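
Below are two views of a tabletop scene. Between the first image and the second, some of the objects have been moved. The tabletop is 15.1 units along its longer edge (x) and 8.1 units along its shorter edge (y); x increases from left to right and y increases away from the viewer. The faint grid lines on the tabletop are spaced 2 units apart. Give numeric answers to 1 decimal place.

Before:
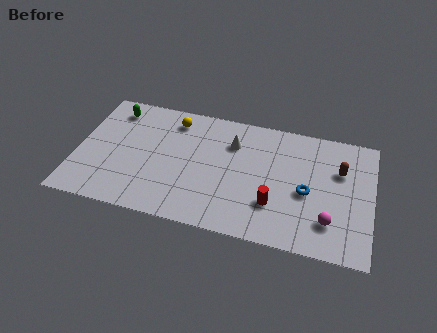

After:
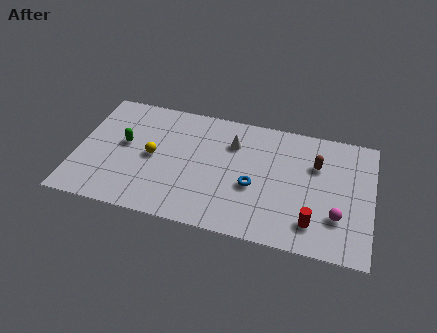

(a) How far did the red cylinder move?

2.1

The red cylinder moved from about (10.2, 2.4) to (12.2, 1.7), a distance of √(2.0² + 0.7²) ≈ 2.1.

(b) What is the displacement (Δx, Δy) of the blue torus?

(-2.7, -0.3)

The blue torus was at about (11.8, 3.6) and moved to about (9.1, 3.3).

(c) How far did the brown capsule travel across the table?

1.2

The brown capsule moved from about (13.4, 5.4) to (12.2, 5.5), a distance of √(1.2² + 0.1²) ≈ 1.2.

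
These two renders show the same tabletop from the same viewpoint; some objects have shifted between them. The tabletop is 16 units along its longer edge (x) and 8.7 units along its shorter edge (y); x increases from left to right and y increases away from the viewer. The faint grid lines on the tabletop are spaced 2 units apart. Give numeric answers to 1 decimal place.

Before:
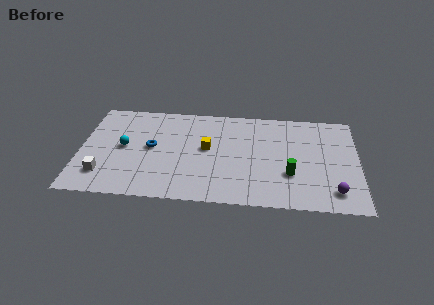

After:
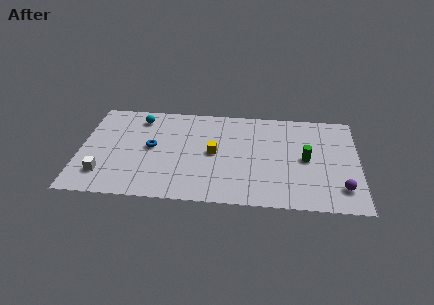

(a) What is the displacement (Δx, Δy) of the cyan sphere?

(0.8, 2.7)

The cyan sphere started near (2.5, 4.5) and ended near (3.3, 7.2).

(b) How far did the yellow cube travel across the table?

0.6

The yellow cube moved from about (7.3, 4.8) to (7.7, 4.4), a distance of √(0.4² + 0.4²) ≈ 0.6.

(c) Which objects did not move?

the white cube and the blue torus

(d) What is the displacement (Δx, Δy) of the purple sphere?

(0.4, 0.3)

From the two frames, the purple sphere sits at roughly (14.6, 1.6) before and (15.0, 1.9) after.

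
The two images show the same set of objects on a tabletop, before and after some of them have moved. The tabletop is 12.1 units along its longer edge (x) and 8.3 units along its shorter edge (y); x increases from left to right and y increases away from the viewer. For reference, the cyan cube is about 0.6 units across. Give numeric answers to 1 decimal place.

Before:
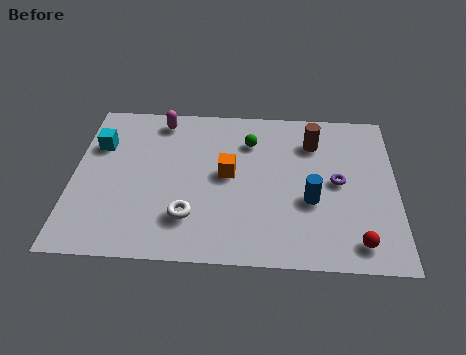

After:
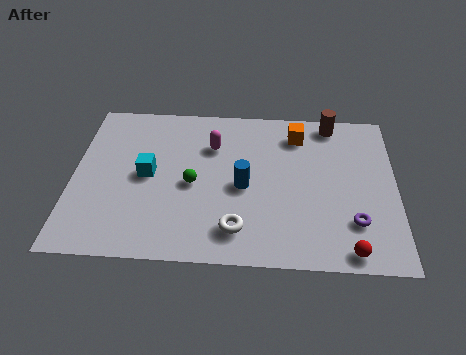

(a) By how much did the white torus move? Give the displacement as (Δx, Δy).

(1.8, -0.5)

The white torus was at about (4.4, 2.1) and moved to about (6.2, 1.6).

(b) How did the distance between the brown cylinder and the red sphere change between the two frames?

+1.3

They were about 5.3 units apart before and 6.6 after — 1.3 units further apart.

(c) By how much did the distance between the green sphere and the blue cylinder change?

-1.9

The distance was about 3.8 in the first image and 1.9 in the second, so they moved 1.9 units closer together.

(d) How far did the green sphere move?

3.2

The green sphere moved from about (6.6, 6.2) to (4.5, 3.8), a distance of √(2.1² + 2.4²) ≈ 3.2.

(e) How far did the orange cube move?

3.5

From (5.8, 4.4) to (8.4, 6.7), the orange cube covered √(2.6² + 2.3²) ≈ 3.5 units.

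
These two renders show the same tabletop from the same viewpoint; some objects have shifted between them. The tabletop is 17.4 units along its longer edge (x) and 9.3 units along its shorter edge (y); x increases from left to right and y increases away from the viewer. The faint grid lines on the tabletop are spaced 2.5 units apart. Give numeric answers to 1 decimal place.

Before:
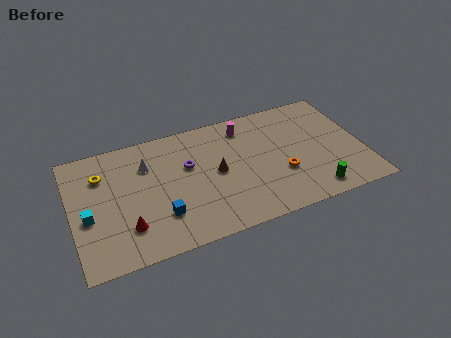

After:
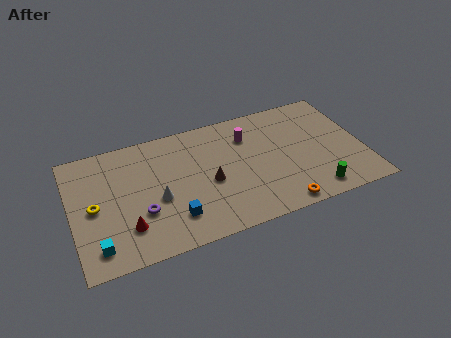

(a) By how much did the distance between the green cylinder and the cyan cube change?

-0.7

They were about 13.5 units apart before and 12.8 after — 0.7 units closer together.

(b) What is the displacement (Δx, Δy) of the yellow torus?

(-0.6, -2.3)

The yellow torus started near (1.9, 6.8) and ended near (1.3, 4.5).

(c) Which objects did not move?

the red cone and the green cylinder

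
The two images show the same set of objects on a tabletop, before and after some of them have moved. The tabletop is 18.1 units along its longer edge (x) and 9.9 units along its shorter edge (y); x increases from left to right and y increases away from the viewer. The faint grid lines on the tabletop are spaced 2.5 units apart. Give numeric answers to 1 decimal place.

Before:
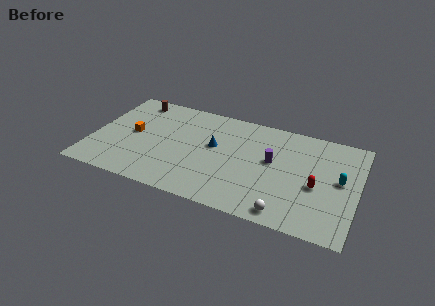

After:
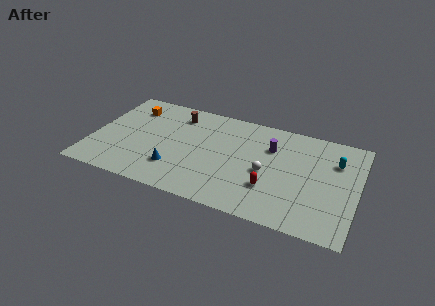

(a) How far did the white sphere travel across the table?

3.7

The white sphere moved from about (13.6, 1.1) to (12.0, 4.4), a distance of √(1.6² + 3.3²) ≈ 3.7.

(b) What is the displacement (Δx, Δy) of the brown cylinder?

(3.1, -0.6)

The brown cylinder was at about (2.4, 8.6) and moved to about (5.5, 8.0).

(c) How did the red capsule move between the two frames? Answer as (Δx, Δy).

(-3.0, -1.2)

From the two frames, the red capsule sits at roughly (15.4, 4.2) before and (12.4, 3.0) after.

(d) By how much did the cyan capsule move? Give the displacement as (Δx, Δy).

(-0.4, 1.7)

The cyan capsule started near (16.9, 5.3) and ended near (16.5, 7.0).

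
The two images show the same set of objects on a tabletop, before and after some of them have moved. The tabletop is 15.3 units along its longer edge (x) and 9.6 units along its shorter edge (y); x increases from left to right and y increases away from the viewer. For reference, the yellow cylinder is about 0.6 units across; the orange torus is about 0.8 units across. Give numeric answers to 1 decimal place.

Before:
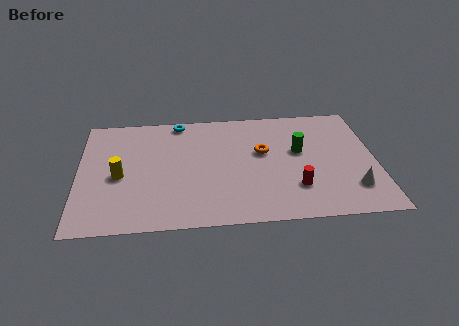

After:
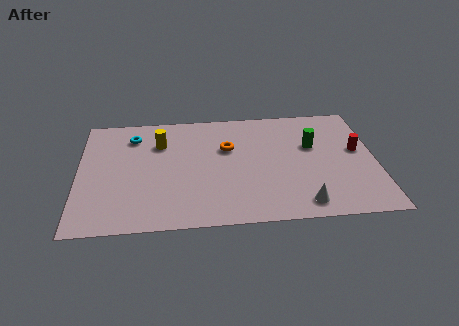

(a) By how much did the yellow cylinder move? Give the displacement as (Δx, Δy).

(2.1, 2.6)

The yellow cylinder started near (2.1, 4.3) and ended near (4.2, 6.9).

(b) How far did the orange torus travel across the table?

1.9

The orange torus was near (9.5, 5.7) before and (7.7, 6.2) after, so it travelled √(1.8² + 0.5²) ≈ 1.9 units.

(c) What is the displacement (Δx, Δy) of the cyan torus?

(-2.4, -1.1)

The cyan torus was at about (5.2, 8.7) and moved to about (2.8, 7.6).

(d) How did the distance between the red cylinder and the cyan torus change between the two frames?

+3.3

Before: roughly 8.5 units apart; after: 11.8. That's 3.3 units further apart.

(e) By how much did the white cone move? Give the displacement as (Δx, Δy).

(-2.6, -1.0)

From the two frames, the white cone sits at roughly (14.0, 2.3) before and (11.4, 1.3) after.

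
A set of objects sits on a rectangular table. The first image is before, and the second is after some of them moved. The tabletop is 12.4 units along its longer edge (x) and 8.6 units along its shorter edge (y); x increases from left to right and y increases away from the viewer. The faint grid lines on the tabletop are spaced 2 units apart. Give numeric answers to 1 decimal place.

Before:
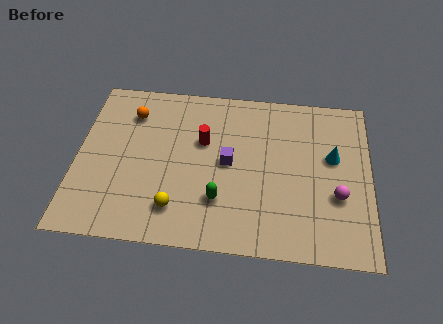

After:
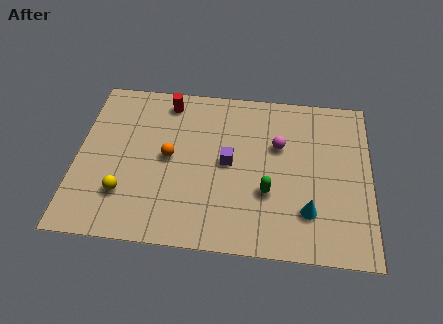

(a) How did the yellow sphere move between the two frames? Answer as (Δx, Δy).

(-2.2, 0.5)

The yellow sphere started near (4.3, 1.8) and ended near (2.1, 2.3).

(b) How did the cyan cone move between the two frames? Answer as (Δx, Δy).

(-1.0, -2.9)

From the two frames, the cyan cone sits at roughly (10.8, 5.1) before and (9.8, 2.2) after.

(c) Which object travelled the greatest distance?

the magenta sphere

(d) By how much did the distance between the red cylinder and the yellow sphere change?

+1.6

The distance was about 3.7 in the first image and 5.3 in the second, so they moved 1.6 units further apart.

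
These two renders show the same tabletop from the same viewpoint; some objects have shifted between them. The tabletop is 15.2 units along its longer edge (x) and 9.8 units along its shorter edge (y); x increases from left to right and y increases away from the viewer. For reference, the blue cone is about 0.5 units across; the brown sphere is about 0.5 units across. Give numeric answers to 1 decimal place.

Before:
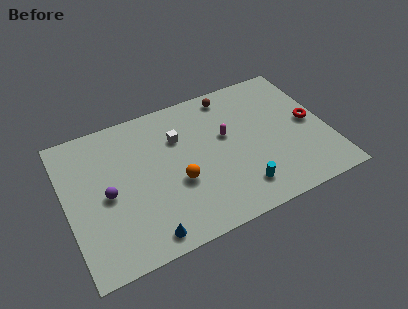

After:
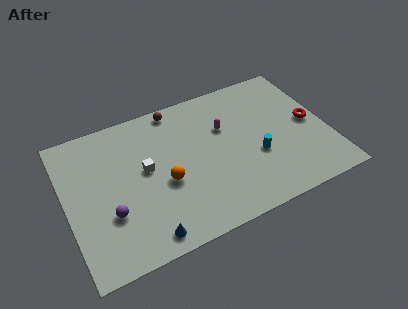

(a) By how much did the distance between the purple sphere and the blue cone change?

-1.1

The distance was about 3.9 in the first image and 2.8 in the second, so they moved 1.1 units closer together.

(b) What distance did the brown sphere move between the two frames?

3.2

From (10.0, 8.6) to (6.8, 8.9), the brown sphere covered √(3.2² + 0.3²) ≈ 3.2 units.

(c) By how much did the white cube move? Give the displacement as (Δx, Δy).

(-2.1, -1.4)

From the two frames, the white cube sits at roughly (6.7, 6.8) before and (4.6, 5.4) after.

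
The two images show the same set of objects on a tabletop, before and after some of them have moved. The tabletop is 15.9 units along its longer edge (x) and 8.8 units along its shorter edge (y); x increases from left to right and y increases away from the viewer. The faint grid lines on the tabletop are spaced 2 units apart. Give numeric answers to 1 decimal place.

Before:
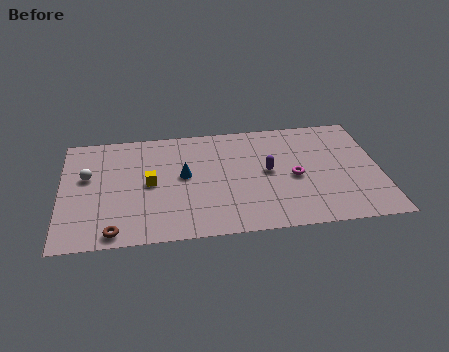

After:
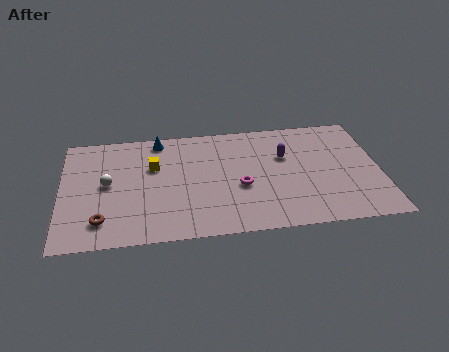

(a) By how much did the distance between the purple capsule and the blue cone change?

+2.4

They were about 4.2 units apart before and 6.6 after — 2.4 units further apart.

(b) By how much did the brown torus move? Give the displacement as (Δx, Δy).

(-0.6, 0.9)

The brown torus started near (2.6, 0.9) and ended near (2.0, 1.8).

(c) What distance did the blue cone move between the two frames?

3.2

From (6.1, 4.8) to (4.9, 7.8), the blue cone covered √(1.2² + 3.0²) ≈ 3.2 units.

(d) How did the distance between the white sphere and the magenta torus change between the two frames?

-3.7

The distance was about 10.4 in the first image and 6.7 in the second, so they moved 3.7 units closer together.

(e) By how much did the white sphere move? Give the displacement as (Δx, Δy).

(1.0, -0.7)

The white sphere started near (1.3, 5.3) and ended near (2.3, 4.6).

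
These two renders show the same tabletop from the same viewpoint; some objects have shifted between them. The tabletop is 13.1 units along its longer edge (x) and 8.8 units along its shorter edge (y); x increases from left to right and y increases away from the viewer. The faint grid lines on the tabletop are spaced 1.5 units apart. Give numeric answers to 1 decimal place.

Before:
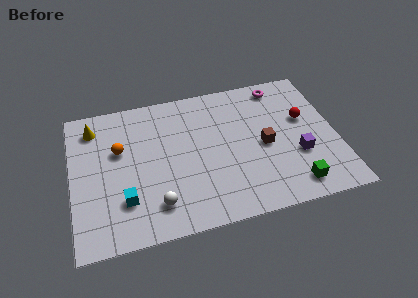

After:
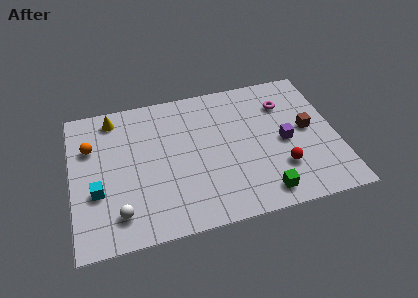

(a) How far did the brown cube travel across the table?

2.3

From (9.5, 4.1) to (11.7, 4.6), the brown cube covered √(2.2² + 0.5²) ≈ 2.3 units.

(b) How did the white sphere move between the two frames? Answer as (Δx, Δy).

(-1.8, -0.1)

The white sphere was at about (4.0, 1.8) and moved to about (2.2, 1.7).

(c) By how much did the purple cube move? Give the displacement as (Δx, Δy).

(-0.6, 1.0)

The purple cube started near (11.1, 3.1) and ended near (10.5, 4.1).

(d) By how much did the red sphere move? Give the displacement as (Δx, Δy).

(-1.4, -2.8)

From the two frames, the red sphere sits at roughly (11.6, 5.3) before and (10.2, 2.5) after.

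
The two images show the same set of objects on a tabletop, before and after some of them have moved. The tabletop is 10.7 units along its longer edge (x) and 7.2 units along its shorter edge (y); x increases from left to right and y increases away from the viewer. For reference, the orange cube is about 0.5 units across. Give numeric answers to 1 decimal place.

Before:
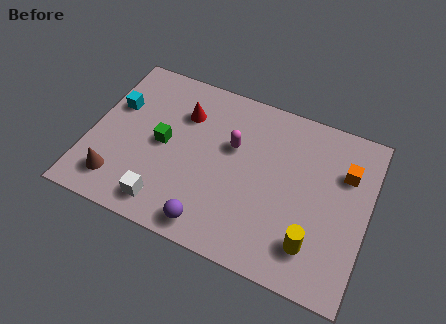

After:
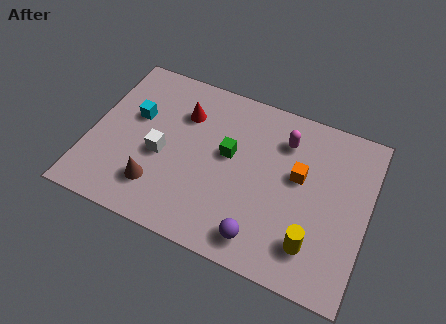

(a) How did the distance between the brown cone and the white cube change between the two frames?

-0.5

They were about 1.9 units apart before and 1.4 after — 0.5 units closer together.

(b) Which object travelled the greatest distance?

the green cube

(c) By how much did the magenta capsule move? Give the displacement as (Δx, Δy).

(1.9, 1.0)

The magenta capsule was at about (5.4, 4.5) and moved to about (7.3, 5.5).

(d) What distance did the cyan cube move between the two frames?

0.8

The cyan cube was near (0.8, 4.6) before and (1.6, 4.4) after, so it travelled √(0.8² + 0.2²) ≈ 0.8 units.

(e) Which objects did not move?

the yellow cylinder and the red cone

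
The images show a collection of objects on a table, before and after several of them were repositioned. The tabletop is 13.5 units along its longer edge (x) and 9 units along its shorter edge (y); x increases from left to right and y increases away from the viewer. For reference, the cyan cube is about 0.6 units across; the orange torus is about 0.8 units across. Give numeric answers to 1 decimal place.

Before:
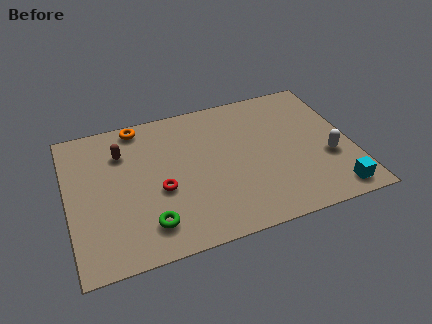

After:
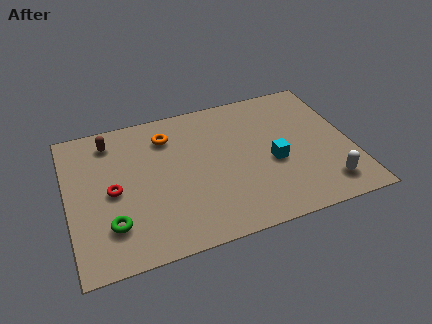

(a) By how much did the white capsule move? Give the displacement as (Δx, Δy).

(-0.3, -1.7)

The white capsule started near (12.3, 3.3) and ended near (12.0, 1.6).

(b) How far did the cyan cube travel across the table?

3.7

From (12.3, 1.1) to (9.7, 3.8), the cyan cube covered √(2.6² + 2.7²) ≈ 3.7 units.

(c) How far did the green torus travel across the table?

1.8

From (3.6, 1.8) to (1.9, 2.3), the green torus covered √(1.7² + 0.5²) ≈ 1.8 units.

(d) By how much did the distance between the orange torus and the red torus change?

-0.6

Before: roughly 4.5 units apart; after: 3.9. That's 0.6 units closer together.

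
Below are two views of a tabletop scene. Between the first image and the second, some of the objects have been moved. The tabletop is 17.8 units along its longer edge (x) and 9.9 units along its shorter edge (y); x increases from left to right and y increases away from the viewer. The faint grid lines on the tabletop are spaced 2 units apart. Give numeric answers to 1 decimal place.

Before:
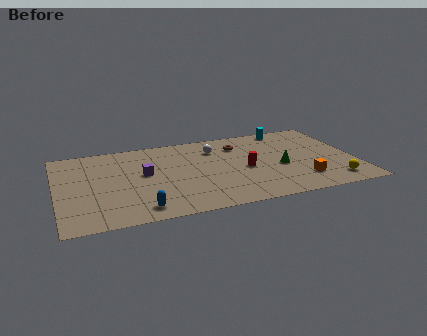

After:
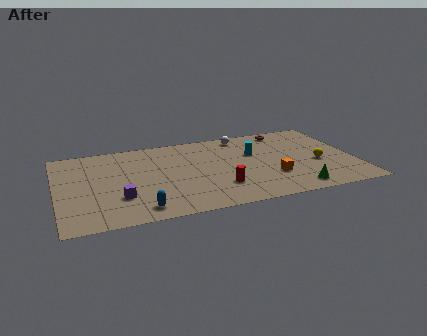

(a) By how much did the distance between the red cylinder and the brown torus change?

+4.5

The distance was about 3.1 in the first image and 7.6 in the second, so they moved 4.5 units further apart.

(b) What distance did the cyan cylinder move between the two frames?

3.5

The cyan cylinder moved from about (14.2, 8.9) to (11.9, 6.3), a distance of √(2.3² + 2.6²) ≈ 3.5.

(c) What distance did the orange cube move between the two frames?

1.9

The orange cube moved from about (14.4, 2.3) to (12.7, 3.1), a distance of √(1.7² + 0.8²) ≈ 1.9.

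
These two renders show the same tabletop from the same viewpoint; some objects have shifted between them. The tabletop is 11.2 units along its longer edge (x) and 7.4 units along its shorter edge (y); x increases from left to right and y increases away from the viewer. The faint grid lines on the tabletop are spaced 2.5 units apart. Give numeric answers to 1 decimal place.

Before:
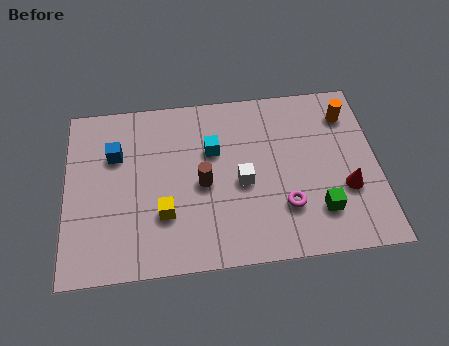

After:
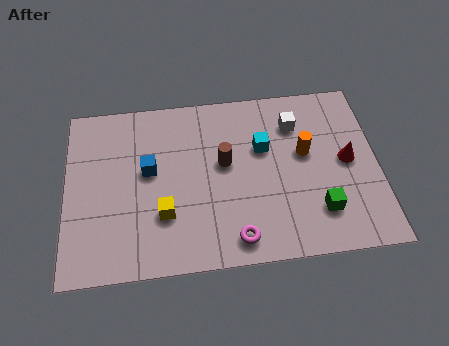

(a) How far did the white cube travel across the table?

3.0

From (6.3, 3.3) to (8.3, 5.6), the white cube covered √(2.0² + 2.3²) ≈ 3.0 units.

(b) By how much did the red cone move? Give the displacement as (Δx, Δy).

(0.1, 1.2)

The red cone was at about (10.0, 2.6) and moved to about (10.1, 3.8).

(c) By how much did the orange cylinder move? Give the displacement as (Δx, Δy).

(-1.6, -1.5)

The orange cylinder was at about (10.2, 5.8) and moved to about (8.6, 4.3).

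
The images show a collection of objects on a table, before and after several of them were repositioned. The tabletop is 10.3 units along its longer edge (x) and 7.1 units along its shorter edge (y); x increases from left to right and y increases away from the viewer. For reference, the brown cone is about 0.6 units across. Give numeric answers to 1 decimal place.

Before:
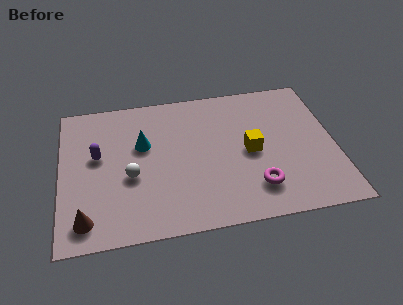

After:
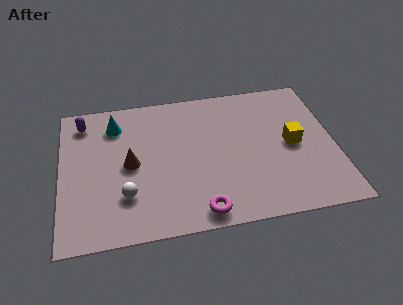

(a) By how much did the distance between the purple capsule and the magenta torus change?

+0.3

Before: roughly 6.3 units apart; after: 6.6. That's 0.3 units further apart.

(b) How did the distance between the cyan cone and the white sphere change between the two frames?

+2.0

The distance was about 1.6 in the first image and 3.6 in the second, so they moved 2.0 units further apart.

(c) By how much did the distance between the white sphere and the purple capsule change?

+2.5

Before: roughly 1.7 units apart; after: 4.2. That's 2.5 units further apart.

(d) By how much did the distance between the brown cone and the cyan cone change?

-1.8

Before: roughly 4.0 units apart; after: 2.2. That's 1.8 units closer together.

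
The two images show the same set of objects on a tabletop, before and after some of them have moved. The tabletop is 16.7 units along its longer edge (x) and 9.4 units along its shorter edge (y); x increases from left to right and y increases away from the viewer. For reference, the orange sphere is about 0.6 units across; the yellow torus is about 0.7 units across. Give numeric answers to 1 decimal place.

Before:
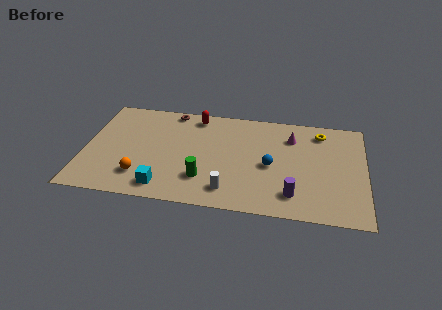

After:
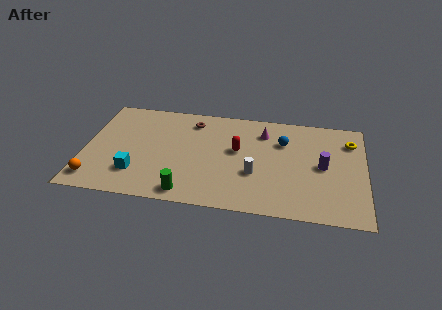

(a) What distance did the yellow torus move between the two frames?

1.9

The yellow torus was near (14.0, 7.8) before and (15.8, 7.2) after, so it travelled √(1.8² + 0.6²) ≈ 1.9 units.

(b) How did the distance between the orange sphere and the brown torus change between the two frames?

+1.8

Before: roughly 6.5 units apart; after: 8.3. That's 1.8 units further apart.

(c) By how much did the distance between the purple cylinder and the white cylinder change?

+0.4

The distance was about 3.8 in the first image and 4.2 in the second, so they moved 0.4 units further apart.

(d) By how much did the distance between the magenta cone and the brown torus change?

-3.1

The distance was about 7.4 in the first image and 4.3 in the second, so they moved 3.1 units closer together.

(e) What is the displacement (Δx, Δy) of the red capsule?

(2.6, -2.8)

The red capsule started near (6.5, 8.2) and ended near (9.1, 5.4).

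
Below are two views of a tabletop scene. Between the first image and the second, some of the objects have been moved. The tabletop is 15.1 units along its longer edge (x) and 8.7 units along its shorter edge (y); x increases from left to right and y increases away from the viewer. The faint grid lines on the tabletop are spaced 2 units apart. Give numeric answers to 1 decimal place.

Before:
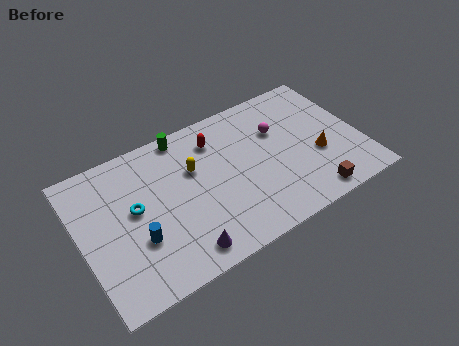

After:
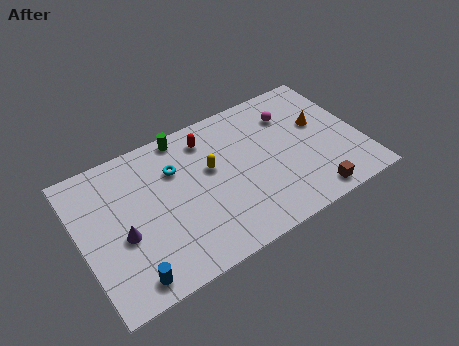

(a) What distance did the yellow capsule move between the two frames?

1.0

From (6.2, 5.6) to (7.1, 5.2), the yellow capsule covered √(0.9² + 0.4²) ≈ 1.0 units.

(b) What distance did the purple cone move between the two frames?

3.7

The purple cone moved from about (4.9, 1.2) to (2.1, 3.6), a distance of √(2.8² + 2.4²) ≈ 3.7.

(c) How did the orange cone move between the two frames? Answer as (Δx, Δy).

(0.4, 1.9)

The orange cone was at about (12.7, 3.3) and moved to about (13.1, 5.2).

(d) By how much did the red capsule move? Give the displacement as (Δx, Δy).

(-0.4, 0.3)

The red capsule started near (7.6, 6.8) and ended near (7.2, 7.1).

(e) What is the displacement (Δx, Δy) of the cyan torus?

(2.4, 1.3)

The cyan torus was at about (2.9, 4.8) and moved to about (5.3, 6.1).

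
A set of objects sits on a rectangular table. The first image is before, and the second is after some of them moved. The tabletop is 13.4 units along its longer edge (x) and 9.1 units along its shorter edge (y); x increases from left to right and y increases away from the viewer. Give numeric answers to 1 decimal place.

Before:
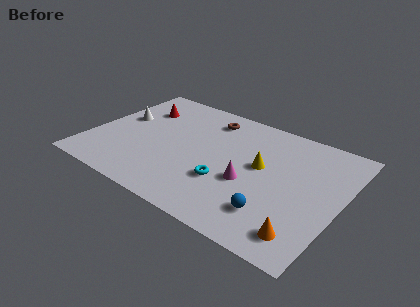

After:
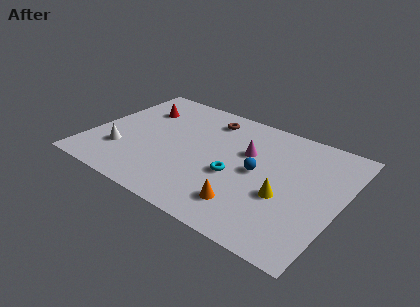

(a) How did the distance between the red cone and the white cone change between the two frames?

+2.5

Before: roughly 1.5 units apart; after: 4.0. That's 2.5 units further apart.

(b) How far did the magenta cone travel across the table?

2.3

From (8.7, 3.6) to (8.2, 5.8), the magenta cone covered √(0.5² + 2.2²) ≈ 2.3 units.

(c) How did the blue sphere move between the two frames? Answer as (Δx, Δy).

(-1.3, 2.5)

The blue sphere started near (10.3, 2.1) and ended near (9.0, 4.6).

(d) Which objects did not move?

the brown torus and the red cone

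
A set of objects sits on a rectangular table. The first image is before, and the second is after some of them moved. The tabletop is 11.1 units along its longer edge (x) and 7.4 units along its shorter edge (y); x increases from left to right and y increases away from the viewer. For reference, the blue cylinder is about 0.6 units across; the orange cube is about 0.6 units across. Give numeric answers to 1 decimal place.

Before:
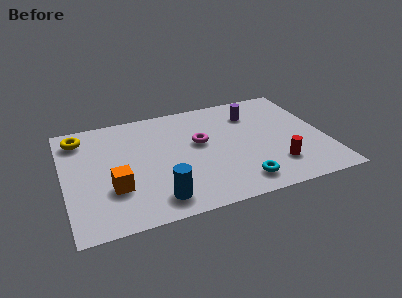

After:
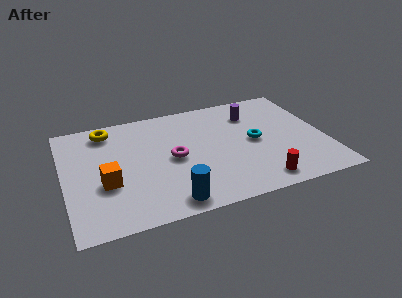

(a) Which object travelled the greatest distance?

the cyan torus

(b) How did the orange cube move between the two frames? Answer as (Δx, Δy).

(-0.3, 0.4)

From the two frames, the orange cube sits at roughly (2.0, 2.4) before and (1.7, 2.8) after.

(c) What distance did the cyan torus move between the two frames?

2.7

The cyan torus was near (7.2, 1.2) before and (8.1, 3.7) after, so it travelled √(0.9² + 2.5²) ≈ 2.7 units.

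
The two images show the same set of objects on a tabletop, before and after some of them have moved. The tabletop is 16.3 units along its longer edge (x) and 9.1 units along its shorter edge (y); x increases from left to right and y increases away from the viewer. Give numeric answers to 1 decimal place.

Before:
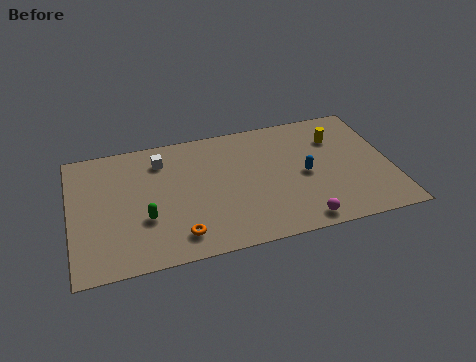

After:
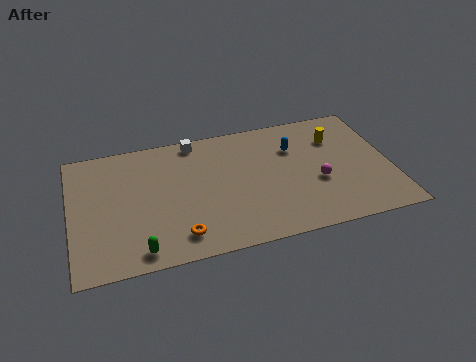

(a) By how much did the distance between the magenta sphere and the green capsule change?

+1.5

The distance was about 8.0 in the first image and 9.5 in the second, so they moved 1.5 units further apart.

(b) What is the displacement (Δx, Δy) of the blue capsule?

(-0.4, 2.1)

The blue capsule was at about (11.9, 4.3) and moved to about (11.5, 6.4).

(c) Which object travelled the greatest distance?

the magenta sphere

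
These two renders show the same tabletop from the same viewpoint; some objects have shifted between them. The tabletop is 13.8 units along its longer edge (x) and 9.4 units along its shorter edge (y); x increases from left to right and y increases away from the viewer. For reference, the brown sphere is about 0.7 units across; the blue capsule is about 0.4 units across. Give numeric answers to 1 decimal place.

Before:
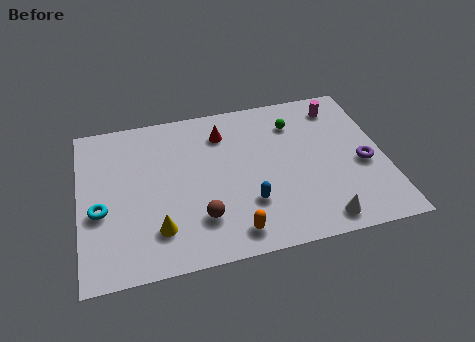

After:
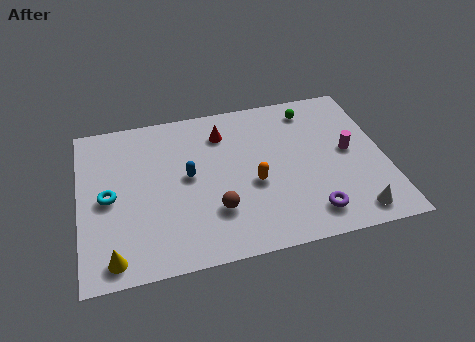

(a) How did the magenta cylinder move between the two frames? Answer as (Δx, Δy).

(0.2, -2.9)

From the two frames, the magenta cylinder sits at roughly (12.0, 7.8) before and (12.2, 4.9) after.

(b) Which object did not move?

the red cone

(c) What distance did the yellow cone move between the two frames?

2.3

From (3.4, 2.2) to (1.4, 1.1), the yellow cone covered √(2.0² + 1.1²) ≈ 2.3 units.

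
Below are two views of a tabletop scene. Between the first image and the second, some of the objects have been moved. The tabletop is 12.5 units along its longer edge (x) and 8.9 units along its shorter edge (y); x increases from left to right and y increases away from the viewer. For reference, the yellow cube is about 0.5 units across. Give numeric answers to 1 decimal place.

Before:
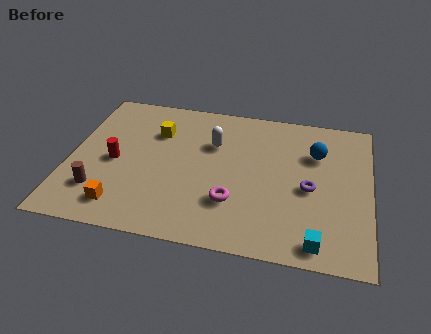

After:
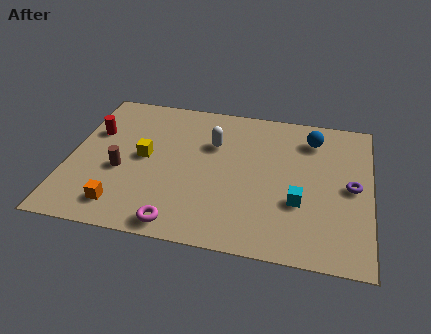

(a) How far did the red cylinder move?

2.0

The red cylinder moved from about (1.9, 4.1) to (0.9, 5.8), a distance of √(1.0² + 1.7²) ≈ 2.0.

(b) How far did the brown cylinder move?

1.6

From (1.4, 2.2) to (2.2, 3.6), the brown cylinder covered √(0.8² + 1.4²) ≈ 1.6 units.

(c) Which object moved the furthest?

the magenta torus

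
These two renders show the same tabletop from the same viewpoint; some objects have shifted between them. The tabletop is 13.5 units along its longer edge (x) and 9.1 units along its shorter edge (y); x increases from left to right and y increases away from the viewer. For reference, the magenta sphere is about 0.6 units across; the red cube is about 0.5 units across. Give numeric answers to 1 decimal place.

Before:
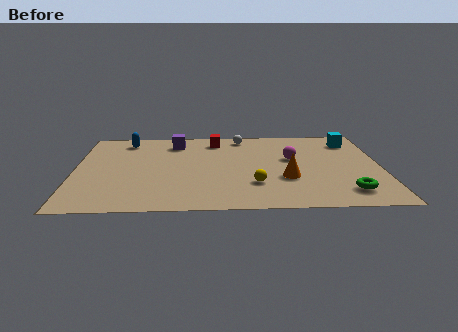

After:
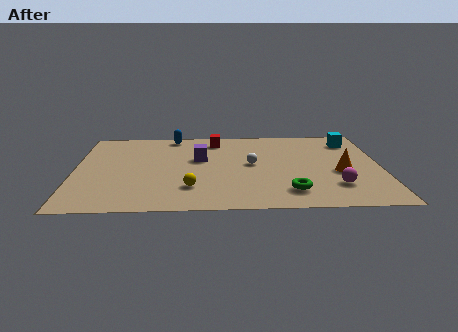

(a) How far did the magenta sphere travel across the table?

3.6

The magenta sphere was near (9.6, 5.4) before and (11.4, 2.3) after, so it travelled √(1.8² + 3.1²) ≈ 3.6 units.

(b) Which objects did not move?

the cyan cube and the red cube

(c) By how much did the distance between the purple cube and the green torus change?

-4.0

Before: roughly 9.4 units apart; after: 5.4. That's 4.0 units closer together.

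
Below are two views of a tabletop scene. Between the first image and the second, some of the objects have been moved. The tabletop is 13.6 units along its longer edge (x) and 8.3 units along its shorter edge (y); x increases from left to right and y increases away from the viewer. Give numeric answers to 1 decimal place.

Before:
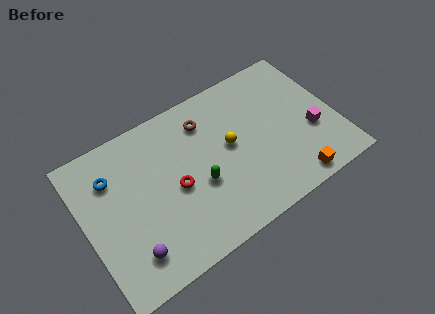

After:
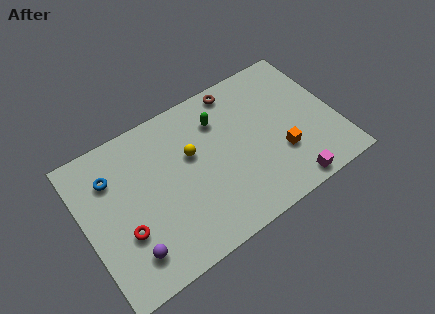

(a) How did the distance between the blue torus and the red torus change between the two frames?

-0.7

The distance was about 3.9 in the first image and 3.2 in the second, so they moved 0.7 units closer together.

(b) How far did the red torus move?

3.0

From (4.8, 3.8) to (1.9, 2.9), the red torus covered √(2.9² + 0.9²) ≈ 3.0 units.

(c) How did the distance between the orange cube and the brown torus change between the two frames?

-1.8

Before: roughly 6.8 units apart; after: 5.0. That's 1.8 units closer together.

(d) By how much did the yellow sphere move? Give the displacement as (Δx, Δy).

(-2.0, 0.6)

The yellow sphere started near (7.9, 4.5) and ended near (5.9, 5.1).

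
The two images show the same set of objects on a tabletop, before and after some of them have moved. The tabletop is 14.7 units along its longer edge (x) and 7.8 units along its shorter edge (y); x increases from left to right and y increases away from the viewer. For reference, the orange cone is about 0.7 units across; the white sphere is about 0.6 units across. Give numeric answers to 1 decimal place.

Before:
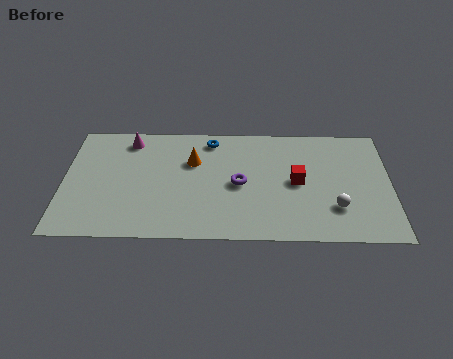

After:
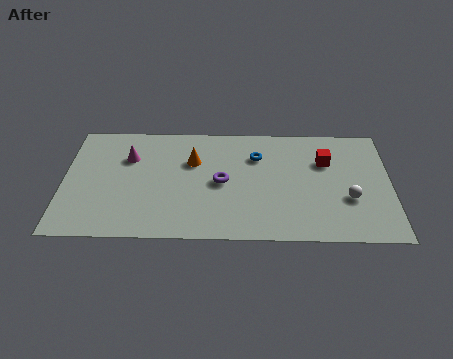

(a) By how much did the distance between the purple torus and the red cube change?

+2.3

They were about 2.6 units apart before and 4.9 after — 2.3 units further apart.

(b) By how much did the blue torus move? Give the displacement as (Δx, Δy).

(2.1, -1.1)

The blue torus was at about (6.6, 6.7) and moved to about (8.7, 5.6).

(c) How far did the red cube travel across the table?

1.9

From (10.5, 3.9) to (11.8, 5.3), the red cube covered √(1.3² + 1.4²) ≈ 1.9 units.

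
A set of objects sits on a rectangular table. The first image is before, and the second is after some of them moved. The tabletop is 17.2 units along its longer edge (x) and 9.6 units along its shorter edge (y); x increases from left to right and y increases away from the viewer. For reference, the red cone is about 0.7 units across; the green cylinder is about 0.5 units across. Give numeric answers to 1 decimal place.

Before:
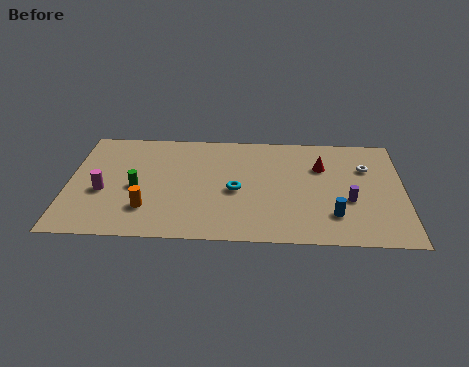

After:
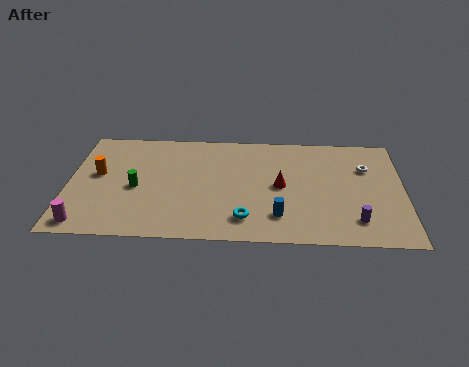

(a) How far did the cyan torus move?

2.5

The cyan torus was near (8.6, 4.3) before and (9.1, 1.9) after, so it travelled √(0.5² + 2.4²) ≈ 2.5 units.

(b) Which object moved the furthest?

the orange cylinder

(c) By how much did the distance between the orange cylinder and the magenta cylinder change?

+1.6

The distance was about 2.7 in the first image and 4.3 in the second, so they moved 1.6 units further apart.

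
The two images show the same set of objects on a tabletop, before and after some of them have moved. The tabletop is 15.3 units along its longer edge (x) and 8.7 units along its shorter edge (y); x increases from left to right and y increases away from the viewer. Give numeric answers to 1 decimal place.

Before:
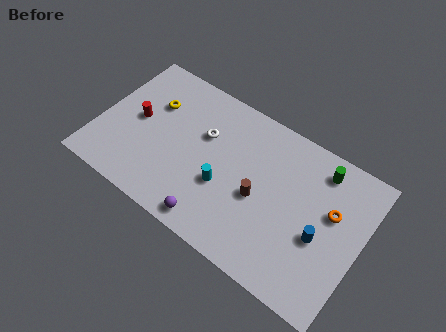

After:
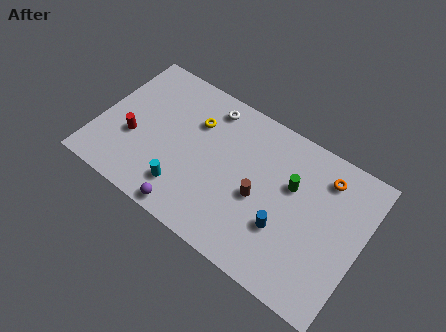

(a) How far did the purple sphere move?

1.4

The purple sphere was near (7.3, 1.0) before and (5.9, 0.8) after, so it travelled √(1.4² + 0.2²) ≈ 1.4 units.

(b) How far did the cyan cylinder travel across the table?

2.5

The cyan cylinder moved from about (7.5, 3.3) to (5.4, 1.9), a distance of √(2.1² + 1.4²) ≈ 2.5.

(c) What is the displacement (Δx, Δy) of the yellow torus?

(2.5, 0.2)

From the two frames, the yellow torus sits at roughly (2.8, 5.9) before and (5.3, 6.1) after.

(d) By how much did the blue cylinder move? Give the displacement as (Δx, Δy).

(-2.0, -0.7)

The blue cylinder started near (13.1, 3.6) and ended near (11.1, 2.9).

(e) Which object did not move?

the brown cylinder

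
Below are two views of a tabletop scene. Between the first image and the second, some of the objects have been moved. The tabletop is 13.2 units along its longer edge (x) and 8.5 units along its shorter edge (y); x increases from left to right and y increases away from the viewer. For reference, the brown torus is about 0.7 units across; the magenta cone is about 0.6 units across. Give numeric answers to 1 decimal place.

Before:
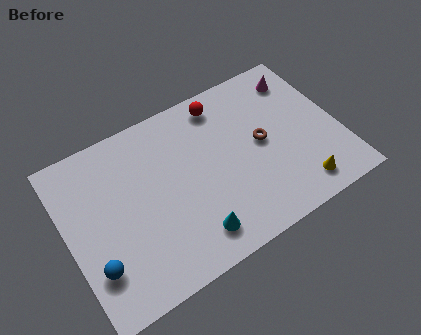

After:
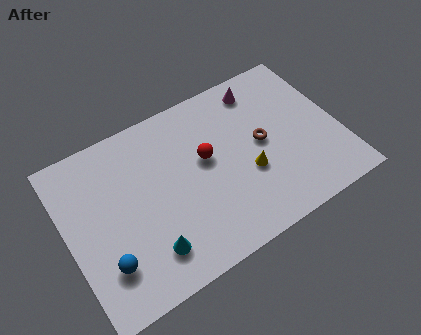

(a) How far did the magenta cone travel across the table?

1.9

From (11.8, 6.9) to (9.9, 7.2), the magenta cone covered √(1.9² + 0.3²) ≈ 1.9 units.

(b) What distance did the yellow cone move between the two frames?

2.9

The yellow cone was near (10.8, 1.3) before and (8.6, 3.2) after, so it travelled √(2.2² + 1.9²) ≈ 2.9 units.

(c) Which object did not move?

the brown torus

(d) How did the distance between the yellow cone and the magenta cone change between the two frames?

-1.5

The distance was about 5.7 in the first image and 4.2 in the second, so they moved 1.5 units closer together.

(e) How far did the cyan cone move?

2.1

From (5.6, 1.5) to (3.5, 1.8), the cyan cone covered √(2.1² + 0.3²) ≈ 2.1 units.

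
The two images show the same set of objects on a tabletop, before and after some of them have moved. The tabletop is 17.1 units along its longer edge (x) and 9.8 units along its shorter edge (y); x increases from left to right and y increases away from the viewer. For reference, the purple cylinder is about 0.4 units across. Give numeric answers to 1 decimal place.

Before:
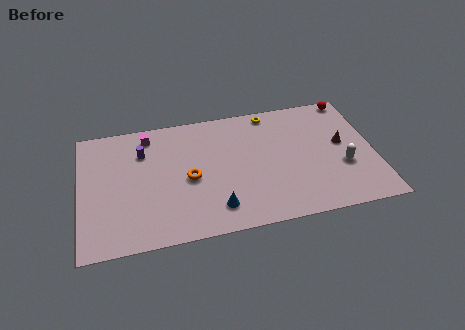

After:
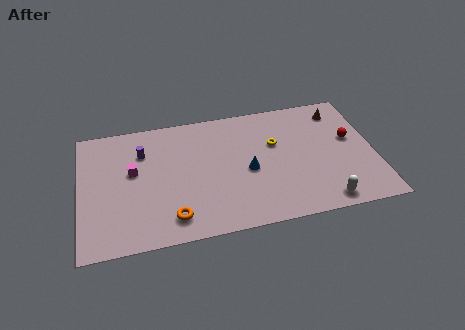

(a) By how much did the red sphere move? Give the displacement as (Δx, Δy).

(-0.3, -3.3)

From the two frames, the red sphere sits at roughly (16.1, 9.0) before and (15.8, 5.7) after.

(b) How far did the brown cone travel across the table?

2.7

From (15.3, 5.4) to (15.3, 8.1), the brown cone covered √(0.0² + 2.7²) ≈ 2.7 units.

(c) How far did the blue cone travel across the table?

3.2

The blue cone was near (7.7, 1.9) before and (9.7, 4.4) after, so it travelled √(2.0² + 2.5²) ≈ 3.2 units.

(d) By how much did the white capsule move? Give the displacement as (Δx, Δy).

(-1.3, -2.5)

The white capsule was at about (15.2, 3.6) and moved to about (13.9, 1.1).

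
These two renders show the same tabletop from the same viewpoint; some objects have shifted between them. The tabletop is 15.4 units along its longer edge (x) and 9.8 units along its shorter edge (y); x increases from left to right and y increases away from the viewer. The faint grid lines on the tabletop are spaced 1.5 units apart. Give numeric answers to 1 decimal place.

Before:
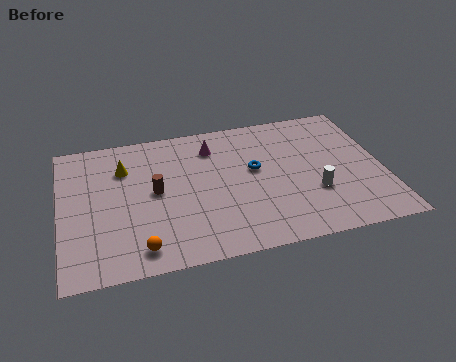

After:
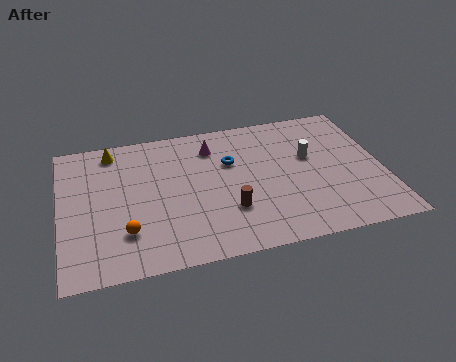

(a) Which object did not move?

the magenta cone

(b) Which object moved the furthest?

the brown cylinder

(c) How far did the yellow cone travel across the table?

1.5

The yellow cone moved from about (3.1, 7.1) to (2.6, 8.5), a distance of √(0.5² + 1.4²) ≈ 1.5.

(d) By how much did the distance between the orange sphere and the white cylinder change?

+1.0

The distance was about 8.6 in the first image and 9.6 in the second, so they moved 1.0 units further apart.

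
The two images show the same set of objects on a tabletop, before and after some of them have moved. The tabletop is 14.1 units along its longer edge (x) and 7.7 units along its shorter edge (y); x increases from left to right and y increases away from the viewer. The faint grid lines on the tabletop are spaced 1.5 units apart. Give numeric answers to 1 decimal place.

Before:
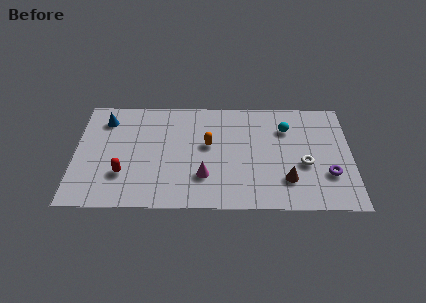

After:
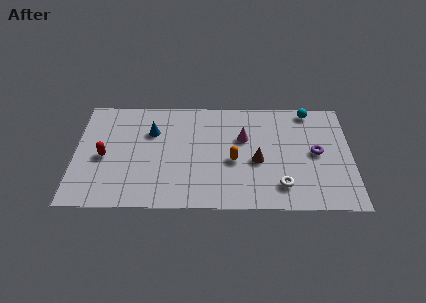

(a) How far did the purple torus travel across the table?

1.6

The purple torus was near (12.9, 2.4) before and (12.3, 3.9) after, so it travelled √(0.6² + 1.5²) ≈ 1.6 units.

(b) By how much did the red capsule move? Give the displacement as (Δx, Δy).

(-1.0, 1.2)

The red capsule was at about (2.5, 2.3) and moved to about (1.5, 3.5).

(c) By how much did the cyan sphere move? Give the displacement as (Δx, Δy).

(1.2, 1.3)

The cyan sphere started near (10.8, 5.6) and ended near (12.0, 6.9).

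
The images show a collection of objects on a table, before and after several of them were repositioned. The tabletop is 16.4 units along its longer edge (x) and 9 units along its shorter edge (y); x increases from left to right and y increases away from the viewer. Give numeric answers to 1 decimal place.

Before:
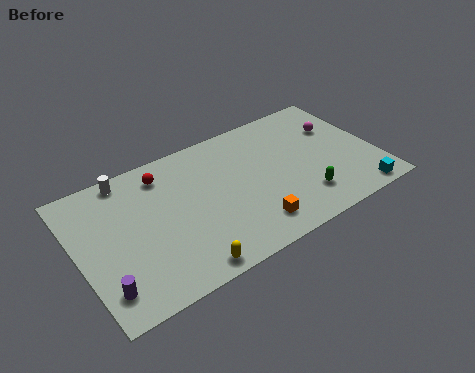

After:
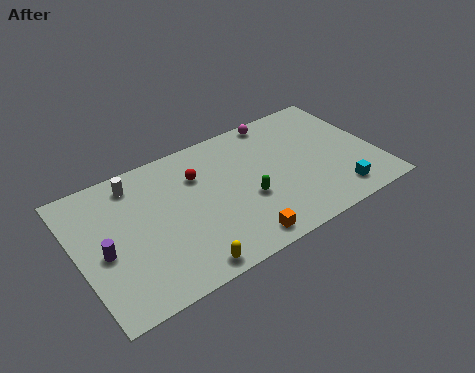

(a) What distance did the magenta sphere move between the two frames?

3.7

The magenta sphere moved from about (14.7, 6.1) to (11.6, 8.2), a distance of √(3.1² + 2.1²) ≈ 3.7.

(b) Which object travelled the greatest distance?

the magenta sphere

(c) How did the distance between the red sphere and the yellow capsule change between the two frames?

-0.8

They were about 6.5 units apart before and 5.7 after — 0.8 units closer together.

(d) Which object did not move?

the yellow capsule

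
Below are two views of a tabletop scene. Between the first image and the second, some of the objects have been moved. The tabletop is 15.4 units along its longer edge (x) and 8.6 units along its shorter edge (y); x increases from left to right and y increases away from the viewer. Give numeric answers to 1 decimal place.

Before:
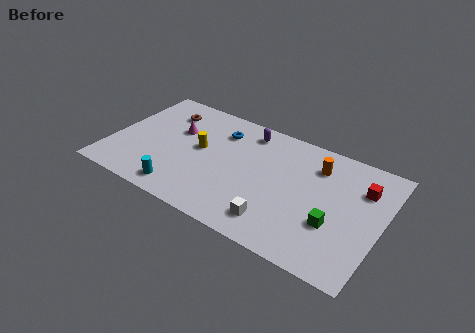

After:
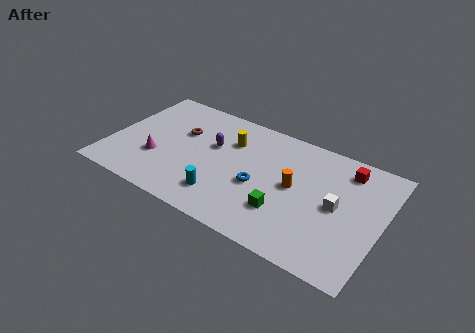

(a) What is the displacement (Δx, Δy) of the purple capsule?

(-1.7, -2.0)

The purple capsule was at about (7.4, 7.3) and moved to about (5.7, 5.3).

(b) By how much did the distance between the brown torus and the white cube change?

+0.3

Before: roughly 8.9 units apart; after: 9.2. That's 0.3 units further apart.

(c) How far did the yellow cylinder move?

2.1

The yellow cylinder moved from about (5.0, 4.7) to (6.6, 6.1), a distance of √(1.6² + 1.4²) ≈ 2.1.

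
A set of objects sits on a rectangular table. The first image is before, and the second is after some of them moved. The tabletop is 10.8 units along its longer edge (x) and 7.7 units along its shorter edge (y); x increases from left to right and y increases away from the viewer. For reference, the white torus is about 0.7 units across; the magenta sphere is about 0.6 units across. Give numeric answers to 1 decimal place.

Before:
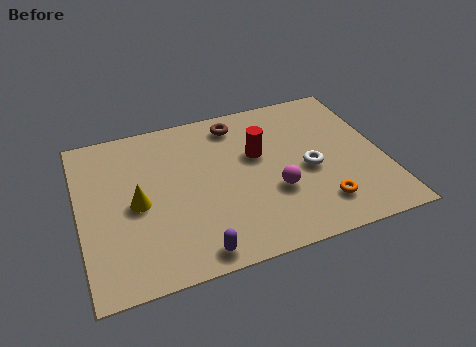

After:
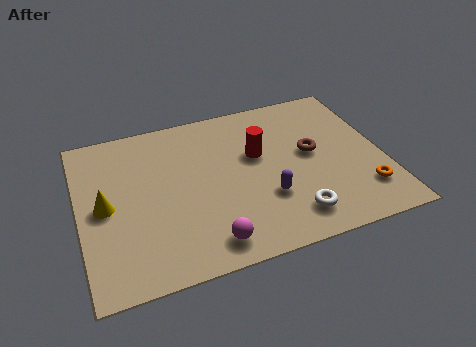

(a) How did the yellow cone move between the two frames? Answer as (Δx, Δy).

(-1.1, 0.2)

The yellow cone started near (2.0, 3.6) and ended near (0.9, 3.8).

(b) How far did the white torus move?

2.2

From (8.1, 3.4) to (7.3, 1.4), the white torus covered √(0.8² + 2.0²) ≈ 2.2 units.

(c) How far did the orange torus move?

1.6

From (8.3, 1.6) to (9.9, 1.8), the orange torus covered √(1.6² + 0.2²) ≈ 1.6 units.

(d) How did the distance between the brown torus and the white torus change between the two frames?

-0.9

Before: roughly 3.9 units apart; after: 3.0. That's 0.9 units closer together.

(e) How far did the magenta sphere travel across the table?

3.0

From (6.8, 2.7) to (4.3, 1.1), the magenta sphere covered √(2.5² + 1.6²) ≈ 3.0 units.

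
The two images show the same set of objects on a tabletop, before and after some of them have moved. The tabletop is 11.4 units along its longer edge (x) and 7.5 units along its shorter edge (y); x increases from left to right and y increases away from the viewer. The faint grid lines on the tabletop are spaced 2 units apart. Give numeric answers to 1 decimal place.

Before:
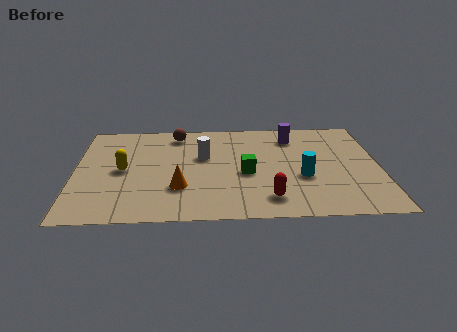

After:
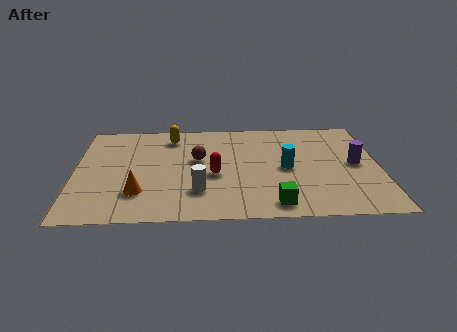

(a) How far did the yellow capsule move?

3.1

The yellow capsule moved from about (1.8, 3.7) to (3.6, 6.2), a distance of √(1.8² + 2.5²) ≈ 3.1.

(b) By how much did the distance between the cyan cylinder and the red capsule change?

+0.7

They were about 2.0 units apart before and 2.7 after — 0.7 units further apart.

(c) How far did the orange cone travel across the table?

1.5

From (3.9, 2.3) to (2.4, 2.0), the orange cone covered √(1.5² + 0.3²) ≈ 1.5 units.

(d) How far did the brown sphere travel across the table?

2.2

From (3.8, 6.4) to (4.6, 4.4), the brown sphere covered √(0.8² + 2.0²) ≈ 2.2 units.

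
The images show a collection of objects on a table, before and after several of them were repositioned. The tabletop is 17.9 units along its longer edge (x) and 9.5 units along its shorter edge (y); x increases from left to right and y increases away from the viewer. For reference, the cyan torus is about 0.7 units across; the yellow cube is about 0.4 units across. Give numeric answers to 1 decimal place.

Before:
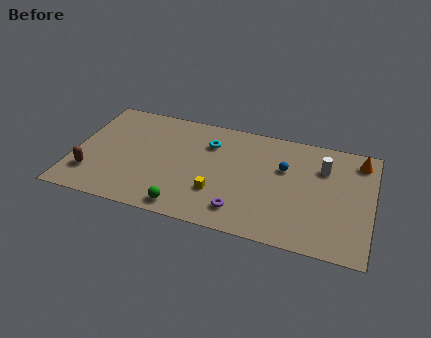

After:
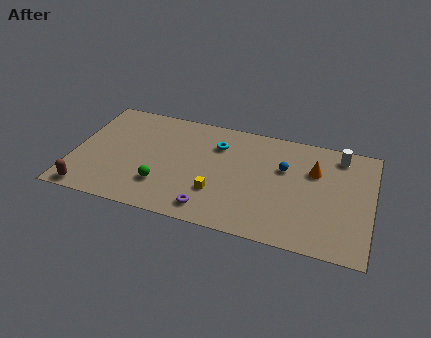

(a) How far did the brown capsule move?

1.5

From (1.2, 2.4) to (1.2, 0.9), the brown capsule covered √(0.0² + 1.5²) ≈ 1.5 units.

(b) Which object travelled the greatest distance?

the orange cone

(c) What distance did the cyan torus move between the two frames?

0.5

The cyan torus was near (8.0, 7.0) before and (8.5, 7.0) after, so it travelled √(0.5² + 0.0²) ≈ 0.5 units.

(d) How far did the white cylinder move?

1.6

The white cylinder was near (14.9, 6.8) before and (15.8, 8.1) after, so it travelled √(0.9² + 1.3²) ≈ 1.6 units.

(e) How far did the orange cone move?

3.1

The orange cone was near (17.0, 8.0) before and (14.4, 6.4) after, so it travelled √(2.6² + 1.6²) ≈ 3.1 units.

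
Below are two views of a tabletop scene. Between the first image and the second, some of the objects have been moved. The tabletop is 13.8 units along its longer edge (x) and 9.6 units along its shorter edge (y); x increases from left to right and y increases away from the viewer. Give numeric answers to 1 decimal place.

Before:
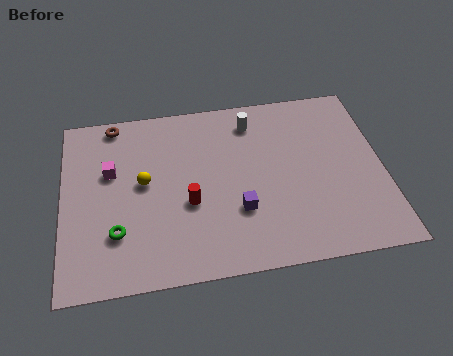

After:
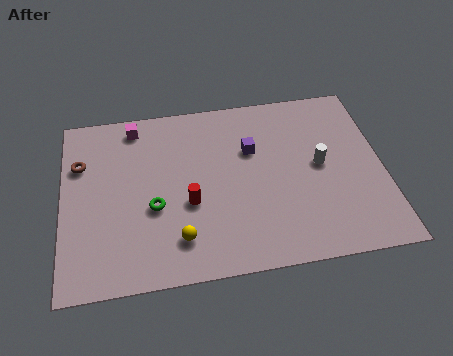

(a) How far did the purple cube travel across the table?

3.3

The purple cube moved from about (7.5, 3.1) to (8.2, 6.3), a distance of √(0.7² + 3.2²) ≈ 3.3.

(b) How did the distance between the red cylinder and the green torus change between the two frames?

-1.8

The distance was about 3.3 in the first image and 1.5 in the second, so they moved 1.8 units closer together.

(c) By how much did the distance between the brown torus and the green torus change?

-1.8

They were about 6.0 units apart before and 4.2 after — 1.8 units closer together.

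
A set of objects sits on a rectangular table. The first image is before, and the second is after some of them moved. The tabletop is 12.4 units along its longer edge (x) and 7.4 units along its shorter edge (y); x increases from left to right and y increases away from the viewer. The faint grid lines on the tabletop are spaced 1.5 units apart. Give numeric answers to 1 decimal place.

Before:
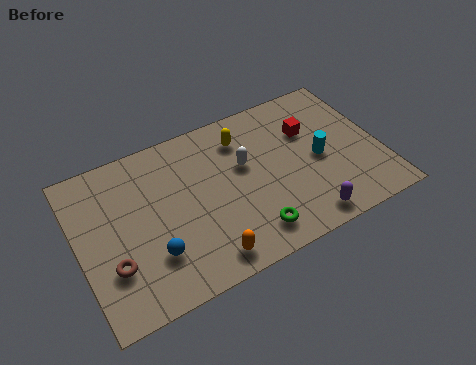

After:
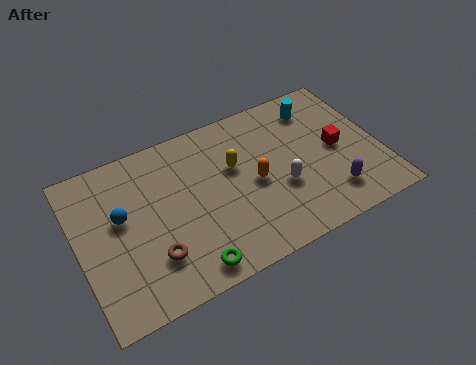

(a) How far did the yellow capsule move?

1.3

The yellow capsule was near (7.0, 5.8) before and (6.5, 4.6) after, so it travelled √(0.5² + 1.2²) ≈ 1.3 units.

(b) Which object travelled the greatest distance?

the orange capsule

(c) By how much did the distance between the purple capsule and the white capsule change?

-1.9

Before: roughly 4.1 units apart; after: 2.2. That's 1.9 units closer together.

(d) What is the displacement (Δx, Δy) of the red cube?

(1.0, -1.3)

The red cube was at about (9.7, 5.0) and moved to about (10.7, 3.7).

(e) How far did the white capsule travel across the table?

2.1

The white capsule was near (6.9, 4.5) before and (8.2, 2.8) after, so it travelled √(1.3² + 1.7²) ≈ 2.1 units.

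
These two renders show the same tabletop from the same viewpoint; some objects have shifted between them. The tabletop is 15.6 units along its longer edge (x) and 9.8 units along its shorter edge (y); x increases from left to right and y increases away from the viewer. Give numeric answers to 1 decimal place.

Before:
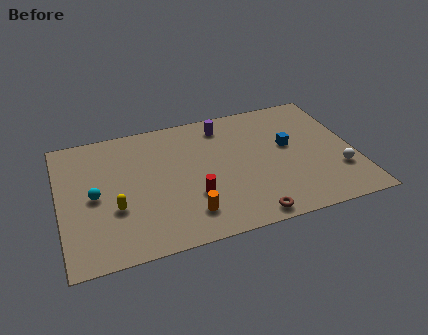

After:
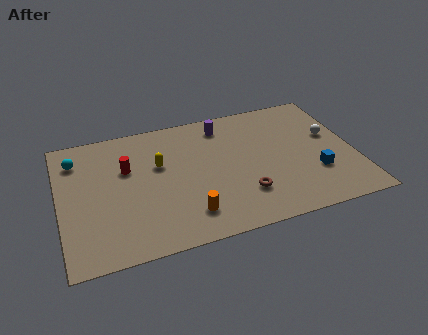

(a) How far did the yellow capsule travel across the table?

3.6

From (2.8, 3.5) to (5.3, 6.1), the yellow capsule covered √(2.5² + 2.6²) ≈ 3.6 units.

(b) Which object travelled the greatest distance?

the red cylinder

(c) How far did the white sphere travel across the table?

2.9

The white sphere was near (14.6, 2.9) before and (14.5, 5.8) after, so it travelled √(0.1² + 2.9²) ≈ 2.9 units.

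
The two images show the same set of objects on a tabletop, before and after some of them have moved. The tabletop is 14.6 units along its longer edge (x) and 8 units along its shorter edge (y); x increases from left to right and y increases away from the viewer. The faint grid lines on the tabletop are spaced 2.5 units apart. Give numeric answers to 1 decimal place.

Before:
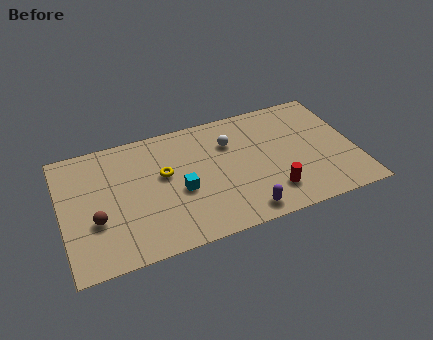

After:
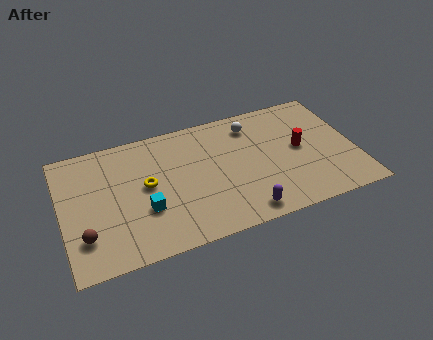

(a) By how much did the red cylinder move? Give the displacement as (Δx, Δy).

(1.7, 2.4)

The red cylinder started near (10.2, 1.8) and ended near (11.9, 4.2).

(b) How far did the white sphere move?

1.4

From (8.5, 5.7) to (9.7, 6.5), the white sphere covered √(1.2² + 0.8²) ≈ 1.4 units.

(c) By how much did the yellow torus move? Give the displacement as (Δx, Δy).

(-0.9, -0.4)

The yellow torus started near (5.1, 4.7) and ended near (4.2, 4.3).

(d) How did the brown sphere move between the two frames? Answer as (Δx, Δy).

(-0.6, -0.8)

The brown sphere started near (1.6, 2.9) and ended near (1.0, 2.1).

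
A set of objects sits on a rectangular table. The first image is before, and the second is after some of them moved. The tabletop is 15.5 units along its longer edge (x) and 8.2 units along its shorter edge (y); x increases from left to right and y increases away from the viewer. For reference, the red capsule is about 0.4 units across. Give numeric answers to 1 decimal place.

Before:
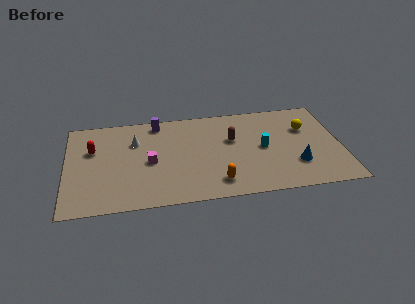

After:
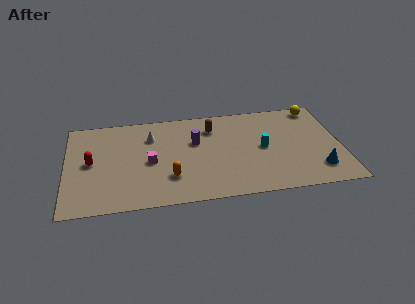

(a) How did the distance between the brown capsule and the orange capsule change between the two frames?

+1.0

Before: roughly 3.7 units apart; after: 4.7. That's 1.0 units further apart.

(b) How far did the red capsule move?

1.1

The red capsule moved from about (1.5, 5.3) to (1.4, 4.2), a distance of √(0.1² + 1.1²) ≈ 1.1.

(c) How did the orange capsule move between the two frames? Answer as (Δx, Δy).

(-2.6, 0.8)

The orange capsule started near (8.4, 1.5) and ended near (5.8, 2.3).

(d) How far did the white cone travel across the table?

0.9

The white cone was near (3.9, 5.7) before and (4.8, 6.0) after, so it travelled √(0.9² + 0.3²) ≈ 0.9 units.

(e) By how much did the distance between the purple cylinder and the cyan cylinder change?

-2.7

Before: roughly 6.7 units apart; after: 4.0. That's 2.7 units closer together.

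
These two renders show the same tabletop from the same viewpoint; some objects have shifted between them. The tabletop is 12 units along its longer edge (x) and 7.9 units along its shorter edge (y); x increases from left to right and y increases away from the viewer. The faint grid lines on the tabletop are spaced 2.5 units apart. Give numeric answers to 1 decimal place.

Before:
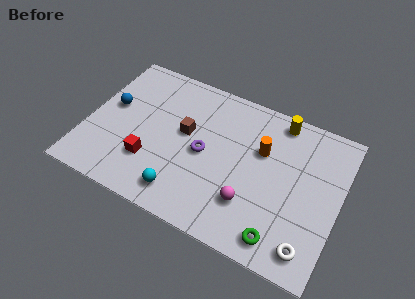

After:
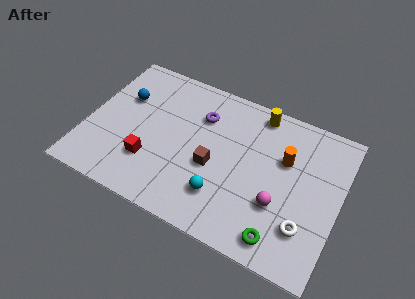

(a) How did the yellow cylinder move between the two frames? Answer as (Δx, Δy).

(-1.0, 0.0)

The yellow cylinder started near (8.8, 7.0) and ended near (7.8, 7.0).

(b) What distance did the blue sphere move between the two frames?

0.9

From (1.0, 4.5) to (1.5, 5.2), the blue sphere covered √(0.5² + 0.7²) ≈ 0.9 units.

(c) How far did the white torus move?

0.9

The white torus moved from about (10.9, 1.2) to (10.6, 2.1), a distance of √(0.3² + 0.9²) ≈ 0.9.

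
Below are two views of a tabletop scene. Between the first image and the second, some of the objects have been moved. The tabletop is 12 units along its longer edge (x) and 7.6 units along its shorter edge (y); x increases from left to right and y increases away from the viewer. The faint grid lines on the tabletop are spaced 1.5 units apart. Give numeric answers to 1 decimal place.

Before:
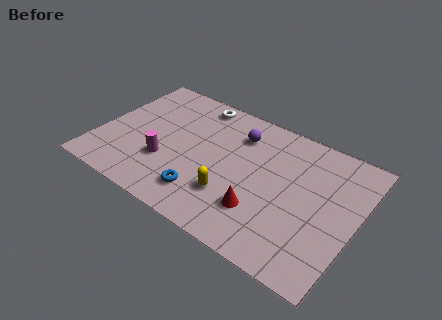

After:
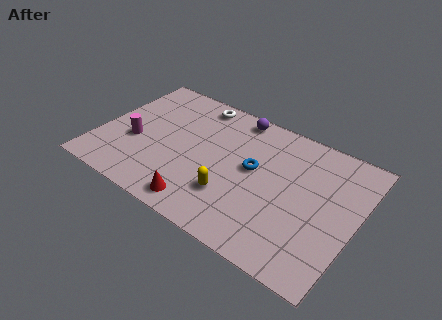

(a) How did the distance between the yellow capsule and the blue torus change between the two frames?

+0.8

They were about 1.3 units apart before and 2.1 after — 0.8 units further apart.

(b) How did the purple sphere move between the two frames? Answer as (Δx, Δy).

(-0.3, 1.0)

The purple sphere started near (6.2, 5.8) and ended near (5.9, 6.8).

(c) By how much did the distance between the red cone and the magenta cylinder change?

-0.5

They were about 4.6 units apart before and 4.1 after — 0.5 units closer together.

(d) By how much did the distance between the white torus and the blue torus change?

-1.2

Before: roughly 5.3 units apart; after: 4.1. That's 1.2 units closer together.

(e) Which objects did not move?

the white torus and the yellow capsule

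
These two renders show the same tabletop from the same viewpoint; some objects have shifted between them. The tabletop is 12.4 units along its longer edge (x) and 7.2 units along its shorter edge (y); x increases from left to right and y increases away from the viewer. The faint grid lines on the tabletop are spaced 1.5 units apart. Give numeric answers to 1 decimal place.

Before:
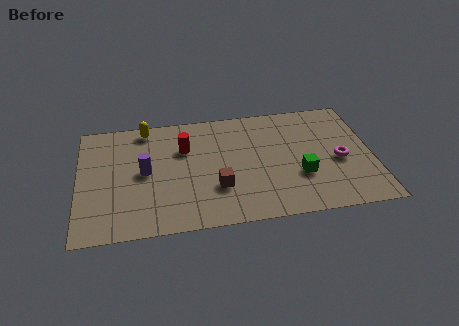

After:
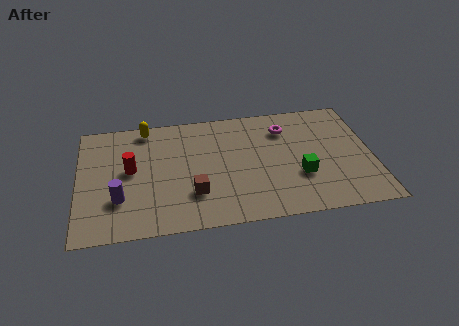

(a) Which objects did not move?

the yellow capsule and the green cube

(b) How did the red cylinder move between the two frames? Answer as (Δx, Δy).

(-2.3, -1.0)

The red cylinder started near (4.5, 4.9) and ended near (2.2, 3.9).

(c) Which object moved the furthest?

the magenta torus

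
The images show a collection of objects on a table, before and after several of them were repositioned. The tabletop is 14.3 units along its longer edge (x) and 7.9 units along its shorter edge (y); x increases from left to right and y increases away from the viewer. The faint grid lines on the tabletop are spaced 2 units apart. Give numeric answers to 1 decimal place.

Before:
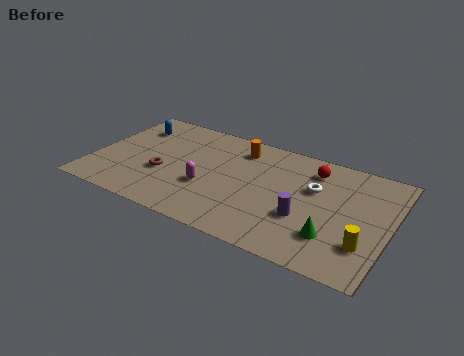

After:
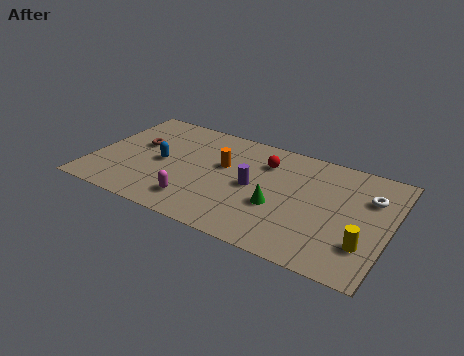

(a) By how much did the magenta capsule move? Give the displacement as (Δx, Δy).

(-0.4, -1.3)

From the two frames, the magenta capsule sits at roughly (5.7, 2.9) before and (5.3, 1.6) after.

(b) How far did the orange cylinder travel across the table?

1.7

The orange cylinder was near (6.8, 6.4) before and (6.2, 4.8) after, so it travelled √(0.6² + 1.6²) ≈ 1.7 units.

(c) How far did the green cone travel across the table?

2.8

The green cone moved from about (11.8, 2.1) to (9.1, 3.0), a distance of √(2.7² + 0.9²) ≈ 2.8.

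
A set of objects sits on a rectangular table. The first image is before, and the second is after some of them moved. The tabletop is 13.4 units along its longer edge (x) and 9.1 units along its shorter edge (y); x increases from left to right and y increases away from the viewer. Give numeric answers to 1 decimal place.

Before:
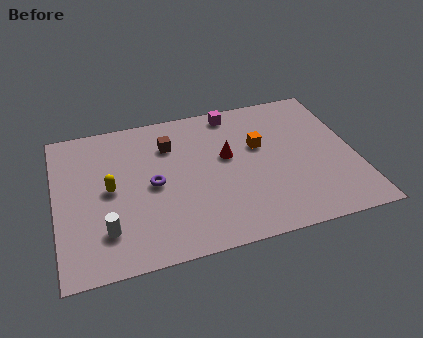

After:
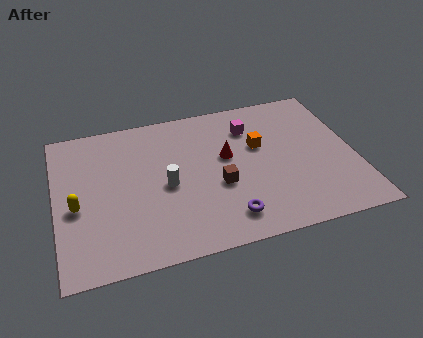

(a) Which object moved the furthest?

the purple torus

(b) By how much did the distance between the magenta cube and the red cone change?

-0.8

The distance was about 2.8 in the first image and 2.0 in the second, so they moved 0.8 units closer together.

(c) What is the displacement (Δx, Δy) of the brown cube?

(2.0, -3.1)

The brown cube was at about (5.2, 6.7) and moved to about (7.2, 3.6).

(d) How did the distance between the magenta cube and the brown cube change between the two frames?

+0.4

The distance was about 3.3 in the first image and 3.7 in the second, so they moved 0.4 units further apart.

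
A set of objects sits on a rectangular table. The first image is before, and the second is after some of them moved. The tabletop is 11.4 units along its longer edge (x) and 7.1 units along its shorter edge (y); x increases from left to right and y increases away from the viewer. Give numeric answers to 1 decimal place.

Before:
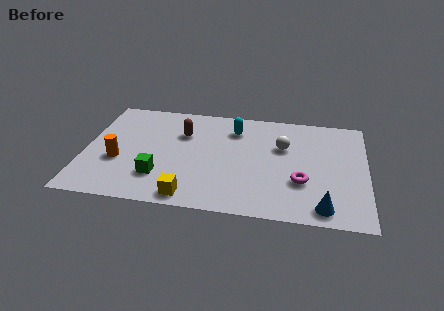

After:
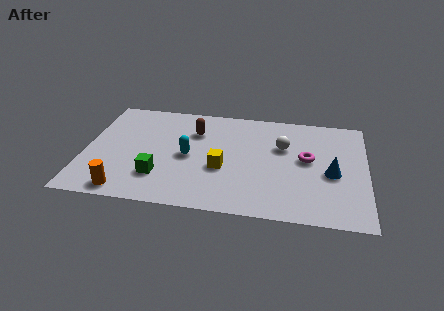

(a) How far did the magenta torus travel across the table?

1.5

The magenta torus was near (8.8, 2.4) before and (9.0, 3.9) after, so it travelled √(0.2² + 1.5²) ≈ 1.5 units.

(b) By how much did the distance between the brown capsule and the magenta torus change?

-0.7

The distance was about 5.5 in the first image and 4.8 in the second, so they moved 0.7 units closer together.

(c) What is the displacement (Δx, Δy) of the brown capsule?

(0.5, 0.2)

The brown capsule was at about (3.9, 4.9) and moved to about (4.4, 5.1).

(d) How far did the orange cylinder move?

1.9

From (1.4, 2.7) to (1.8, 0.8), the orange cylinder covered √(0.4² + 1.9²) ≈ 1.9 units.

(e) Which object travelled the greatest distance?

the cyan capsule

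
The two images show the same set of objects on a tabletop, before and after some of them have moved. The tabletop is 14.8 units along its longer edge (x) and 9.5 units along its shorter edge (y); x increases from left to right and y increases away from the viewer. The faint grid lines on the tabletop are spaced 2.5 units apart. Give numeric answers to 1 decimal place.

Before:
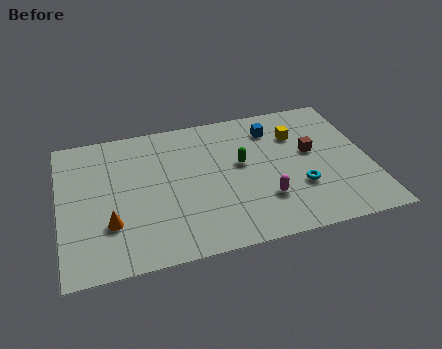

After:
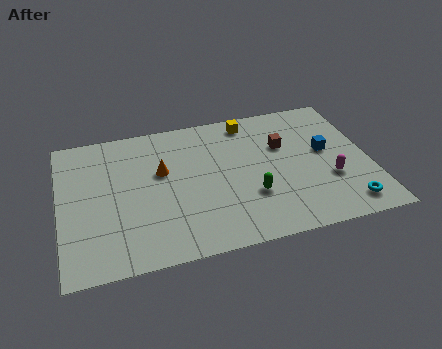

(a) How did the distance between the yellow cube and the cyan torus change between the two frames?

+4.3

Before: roughly 3.7 units apart; after: 8.0. That's 4.3 units further apart.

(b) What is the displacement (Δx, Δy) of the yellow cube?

(-2.2, 1.5)

From the two frames, the yellow cube sits at roughly (11.5, 6.8) before and (9.3, 8.3) after.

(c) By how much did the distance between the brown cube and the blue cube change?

-0.5

The distance was about 2.7 in the first image and 2.2 in the second, so they moved 0.5 units closer together.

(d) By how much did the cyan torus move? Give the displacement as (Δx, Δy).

(2.1, -1.7)

The cyan torus started near (11.3, 3.1) and ended near (13.4, 1.4).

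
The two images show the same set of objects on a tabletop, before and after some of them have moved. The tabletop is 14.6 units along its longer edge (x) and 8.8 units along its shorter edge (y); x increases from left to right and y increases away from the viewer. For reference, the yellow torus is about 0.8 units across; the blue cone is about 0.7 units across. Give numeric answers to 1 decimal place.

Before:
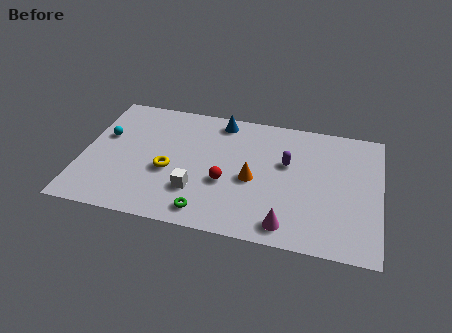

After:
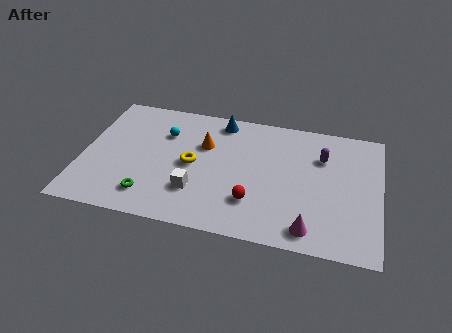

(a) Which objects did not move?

the blue cone and the white cube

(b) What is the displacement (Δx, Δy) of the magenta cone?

(1.1, 0.0)

From the two frames, the magenta cone sits at roughly (10.2, 1.2) before and (11.3, 1.2) after.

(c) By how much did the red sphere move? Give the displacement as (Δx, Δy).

(1.4, -1.0)

The red sphere was at about (7.1, 3.4) and moved to about (8.5, 2.4).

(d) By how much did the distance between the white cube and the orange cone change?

+0.3

They were about 3.0 units apart before and 3.3 after — 0.3 units further apart.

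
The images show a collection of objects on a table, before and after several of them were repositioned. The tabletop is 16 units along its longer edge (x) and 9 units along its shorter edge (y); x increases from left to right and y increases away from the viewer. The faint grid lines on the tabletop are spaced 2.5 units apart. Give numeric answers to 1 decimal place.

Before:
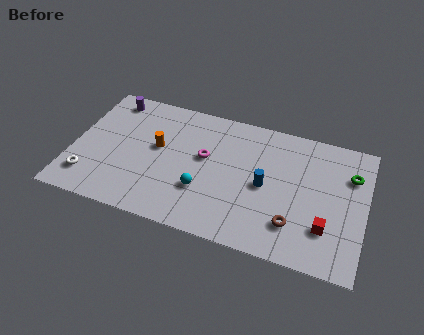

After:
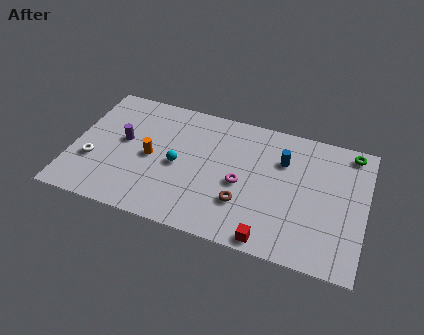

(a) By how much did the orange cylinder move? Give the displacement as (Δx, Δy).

(-0.3, -0.8)

The orange cylinder started near (4.6, 5.1) and ended near (4.3, 4.3).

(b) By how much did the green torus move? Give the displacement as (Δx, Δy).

(-0.1, 1.6)

The green torus was at about (15.1, 6.4) and moved to about (15.0, 8.0).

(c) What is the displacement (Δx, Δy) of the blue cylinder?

(0.8, 2.0)

The blue cylinder started near (10.6, 4.3) and ended near (11.4, 6.3).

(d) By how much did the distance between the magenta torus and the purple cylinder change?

+0.6

The distance was about 6.1 in the first image and 6.7 in the second, so they moved 0.6 units further apart.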